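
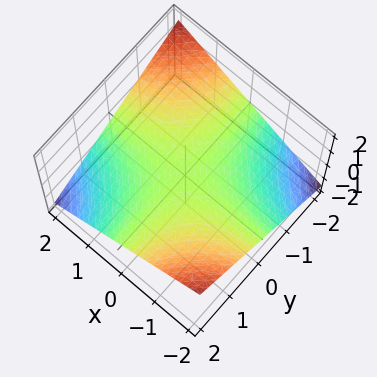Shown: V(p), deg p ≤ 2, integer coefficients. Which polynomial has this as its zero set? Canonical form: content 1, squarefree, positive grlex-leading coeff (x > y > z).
(a) The degree is 2 — a saddle surface; a quadric.
(b) Reading off the gridlines: the visible y-axis segment lies entirely on the surface; every point of the x-axis in the box is on the surface; it meets the z-axis at z = 0 (among the integer gridlines).
(c) The integer polynomial consistent with all of this is the stated p.

x*y + 3*z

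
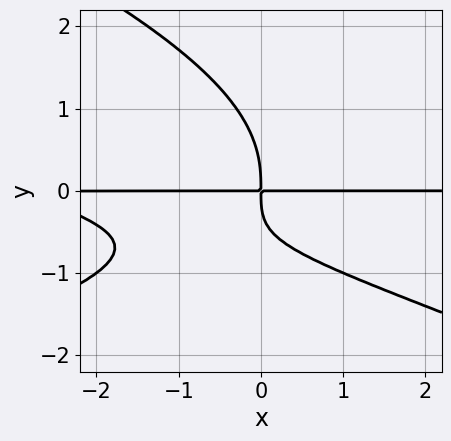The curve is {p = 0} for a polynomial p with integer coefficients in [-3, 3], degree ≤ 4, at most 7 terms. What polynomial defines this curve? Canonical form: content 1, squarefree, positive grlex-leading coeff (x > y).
x*y^3 + 2*y^4 + x^2*y + 3*x*y^2 + 3*x*y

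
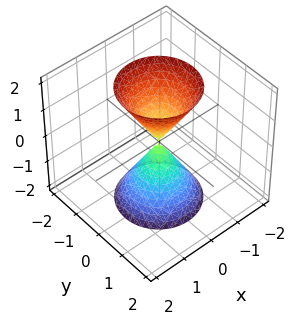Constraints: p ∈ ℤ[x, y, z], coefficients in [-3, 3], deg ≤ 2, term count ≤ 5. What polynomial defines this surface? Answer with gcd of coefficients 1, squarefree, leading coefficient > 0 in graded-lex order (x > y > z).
1. There are 2 components. Treating them together as one polynomial.
2. The degree is 2 — a double cone through the origin; a quadric.
3. Symmetries: rotational symmetry about the z-axis ⇒ p depends on x, y only through x² + y²; it's symmetric under z → −z, forcing even powers of z.
4. Checking where it meets the axes: it crosses the y-axis at the gridline y = 0; a circular section at z = -2 has radius between 1 and 2; one z-axis crossing is at z = 0.
5. These observations pin down the coefficients.

3*x^2 + 3*y^2 - z^2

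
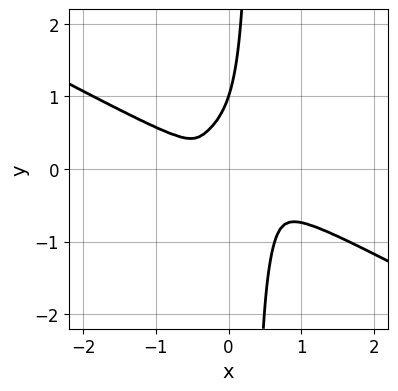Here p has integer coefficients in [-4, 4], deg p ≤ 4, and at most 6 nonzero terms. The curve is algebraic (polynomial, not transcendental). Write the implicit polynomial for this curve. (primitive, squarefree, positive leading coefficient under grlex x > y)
x^4 + x^3*y + 3*x*y^3 - y^3 + y^2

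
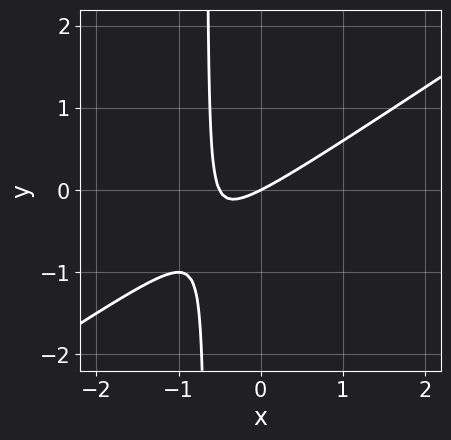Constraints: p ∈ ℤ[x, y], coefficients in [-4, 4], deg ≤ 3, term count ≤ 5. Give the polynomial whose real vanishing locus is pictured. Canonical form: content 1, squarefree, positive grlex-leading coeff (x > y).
2*x^2 - 3*x*y + x - 2*y

First, degree: the shape is more complex than any degree-1 curve, so deg p = 2.
Next, from the axis intercepts and sections: it meets the y-axis at y = 0 (among the integer gridlines); it meets the x-axis at x = 0 (among the integer gridlines).
Finally, assembling these constraints gives the stated polynomial.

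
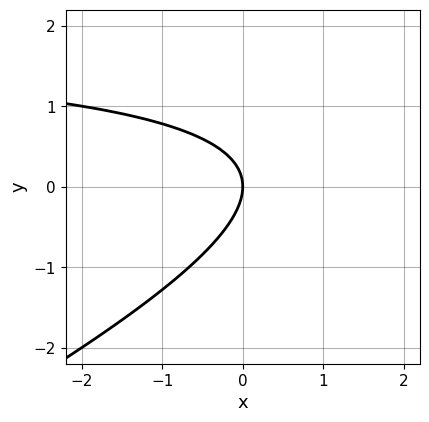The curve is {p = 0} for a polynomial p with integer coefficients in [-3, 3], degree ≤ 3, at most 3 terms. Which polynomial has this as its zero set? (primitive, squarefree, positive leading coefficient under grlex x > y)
x*y - 2*y^2 - 2*x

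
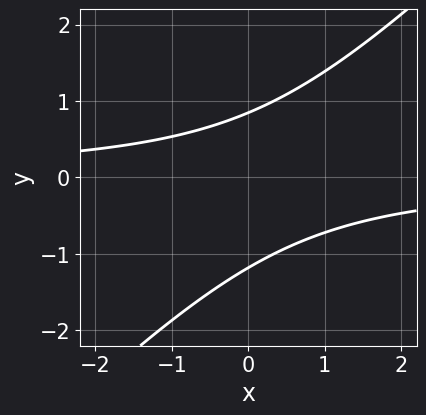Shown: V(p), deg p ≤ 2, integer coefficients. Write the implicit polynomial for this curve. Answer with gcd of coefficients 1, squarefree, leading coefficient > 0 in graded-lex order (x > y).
3*x*y - 3*y^2 - y + 3

1. The degree is 2 — a generic line meets the curve in up to 2 points.
2. Checking where it meets the axes: the curve avoids every integer x-axis point in the box.
3. The integer polynomial consistent with all of this is the stated p.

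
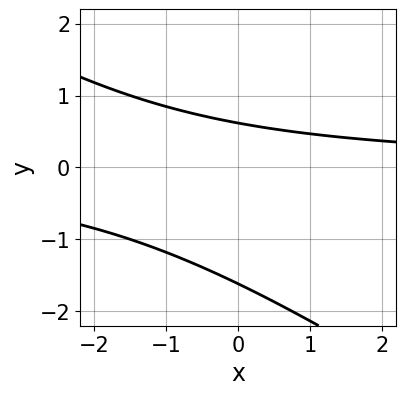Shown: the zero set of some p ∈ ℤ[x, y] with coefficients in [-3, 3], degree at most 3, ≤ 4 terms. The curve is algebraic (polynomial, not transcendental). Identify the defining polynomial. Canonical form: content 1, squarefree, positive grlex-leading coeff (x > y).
First, degree: a generic line meets the curve in up to 2 points, so deg p = 2.
Next, against the integer gridlines: no x-intercept at any integer in the box.
Finally, matching integer coefficients to the picture gives p.

2*x*y + 3*y^2 + 3*y - 3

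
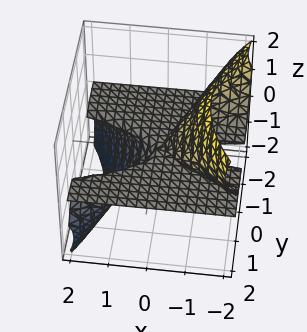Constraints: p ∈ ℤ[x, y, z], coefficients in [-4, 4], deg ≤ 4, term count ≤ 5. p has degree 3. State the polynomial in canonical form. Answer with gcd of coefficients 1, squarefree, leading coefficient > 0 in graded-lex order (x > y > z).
(a) Degree: a generic line meets the surface in up to 3 points, so deg p = 3.
(b) From the axis intercepts and sections: one z-axis crossing is at z = 0; every point of the y-axis in the box is on the surface; the visible x-axis segment lies entirely on the surface.
(c) Assembling these constraints gives the stated polynomial.

3*x*z^2 + y^2*z + 2*z^3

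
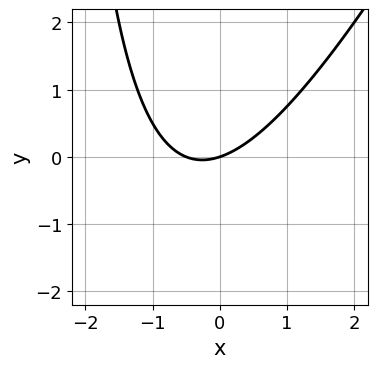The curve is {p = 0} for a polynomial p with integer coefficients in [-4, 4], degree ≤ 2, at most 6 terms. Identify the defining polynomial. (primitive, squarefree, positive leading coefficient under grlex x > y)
2*x^2 - x*y + x - 3*y

1. Degree: no degree-1 curve has this shape, so deg p = 2.
2. Reading off the gridlines: it crosses the y-axis at the gridline y = 0; one x-axis crossing is at x = 0.
3. Assembling these constraints gives the stated polynomial.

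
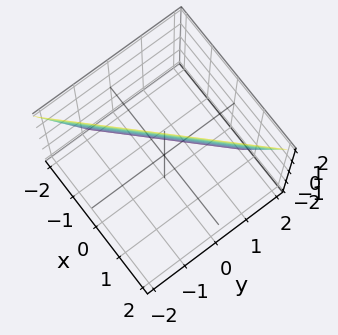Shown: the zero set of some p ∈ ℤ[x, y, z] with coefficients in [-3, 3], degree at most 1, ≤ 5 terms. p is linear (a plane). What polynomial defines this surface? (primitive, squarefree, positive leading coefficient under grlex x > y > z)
3*x - 3*y - z + 2

First, degree: the surface is flat (a plane), so deg p = 1.
Next, observable constraints: it crosses the z-axis at the gridline z = 2.
Finally, together with the visible shape, these determine p as stated.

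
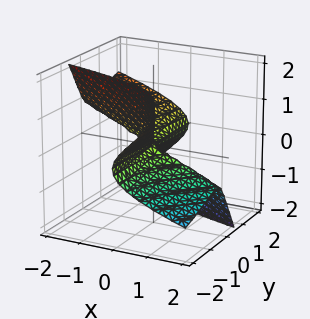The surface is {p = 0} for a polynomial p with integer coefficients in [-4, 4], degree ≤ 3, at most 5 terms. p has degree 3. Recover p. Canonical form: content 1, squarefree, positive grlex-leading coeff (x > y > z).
First, deg p = 3. A generic line meets the surface in up to 3 points.
Then, from the axis intercepts and sections: the visible x-axis segment lies entirely on the surface; one z-axis crossing is at z = 0.
Finally, fitting integer coefficients to these (and the overall shape) gives p. Check: (0, 1, 0) on the y-axis lies on the surface, and p(0, 1, 0) = 0. ✓

x*y^2 + x*z^2 + 3*y*z^2 + 2*z^3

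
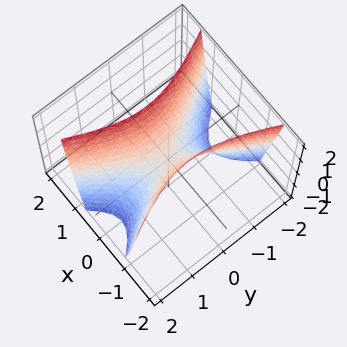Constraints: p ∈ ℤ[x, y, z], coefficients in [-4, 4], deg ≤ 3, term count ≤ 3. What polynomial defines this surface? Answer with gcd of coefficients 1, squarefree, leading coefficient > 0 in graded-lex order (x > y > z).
First, the degree is 2 — a hyperbolic paraboloid; a quadric.
Next, symmetries: it's symmetric under x → −x, forcing even powers of x; mirror symmetry y ↦ −y ⇒ only even powers of y.
Then, reading off the gridlines: it meets the y-axis at y = 0 (among the integer gridlines); it meets the z-axis at z = 0 (among the integer gridlines).
Finally, matching integer coefficients to the picture gives p.

3*x^2 - y^2 - z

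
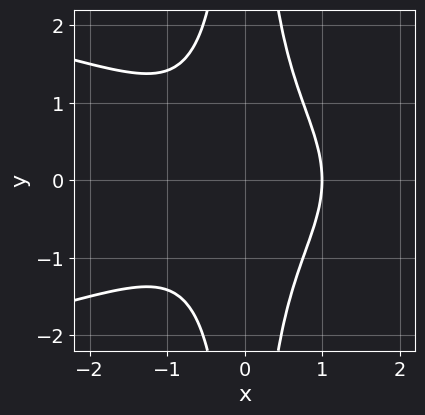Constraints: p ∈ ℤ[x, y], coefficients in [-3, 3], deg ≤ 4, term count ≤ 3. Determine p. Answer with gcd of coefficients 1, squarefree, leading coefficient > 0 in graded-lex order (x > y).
x^2*y^2 + x^3 - 1

(a) deg p = 4. The shape is more complex than any degree-3 curve.
(b) Symmetries: it's symmetric under y → −y, forcing even powers of y.
(c) Against the integer gridlines: no y-intercept at any integer in the box; one x-axis crossing is at x = 1.
(d) Matching integer coefficients to the picture gives p.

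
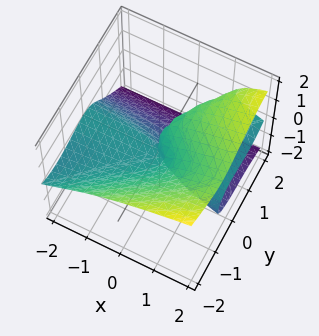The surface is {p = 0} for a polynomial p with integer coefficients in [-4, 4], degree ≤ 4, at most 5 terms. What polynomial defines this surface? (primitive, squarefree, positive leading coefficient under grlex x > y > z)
x*y^2 - y^3 - 3*z^3 + 2*x*z + 2*y*z

(a) Degree: the shape is more complex than any degree-2 surface, so deg p = 3.
(b) Checking where it meets the axes: it meets the z-axis at z = 0 (among the integer gridlines); every point of the x-axis in the box is on the surface.
(c) The integer polynomial consistent with all of this is the stated p.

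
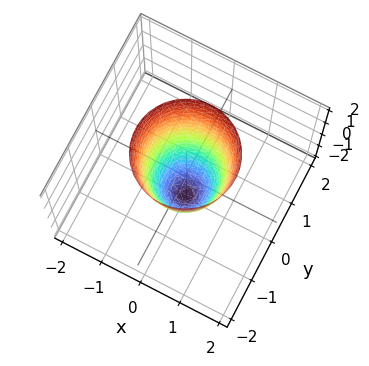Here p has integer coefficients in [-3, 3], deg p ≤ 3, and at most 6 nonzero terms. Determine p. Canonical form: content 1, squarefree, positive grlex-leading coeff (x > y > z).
1. The degree is 2 — a generic line meets the surface in up to 2 points.
2. Symmetry: every cross-section ⟂ z is a circle, so x, y appear only via x² + y².
3. Checking where it meets the axes: a circular section at z = 0 has radius between 0 and 1; one z-axis crossing is at z = -2.
4. The integer polynomial consistent with all of this is the stated p.

3*x^2 + 3*y^2 - z - 2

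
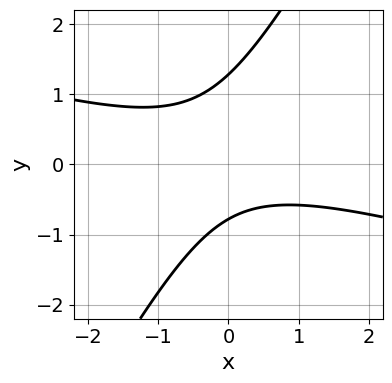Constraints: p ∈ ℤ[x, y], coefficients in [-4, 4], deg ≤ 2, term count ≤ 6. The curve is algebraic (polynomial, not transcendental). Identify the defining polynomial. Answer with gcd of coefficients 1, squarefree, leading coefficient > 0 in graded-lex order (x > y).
x^2 + 3*x*y - 2*y^2 + y + 2

(a) Degree: no degree-1 curve has this shape, so deg p = 2.
(b) Reading off the gridlines: no x-intercept at any integer in the box.
(c) The integer polynomial consistent with all of this is the stated p.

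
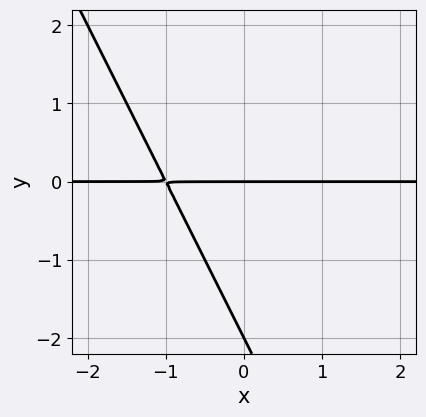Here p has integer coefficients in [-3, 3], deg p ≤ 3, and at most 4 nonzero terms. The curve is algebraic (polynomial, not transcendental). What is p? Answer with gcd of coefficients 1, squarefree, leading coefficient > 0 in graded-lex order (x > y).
1. Degree: no degree-1 curve has this shape, so deg p = 2.
2. From the axis intercepts and sections: among the integer gridlines, it crosses the y-axis at y ∈ {-2, 0}; every point of the x-axis in the box is on the curve.
3. Solving for integer coefficients yields p as stated.

2*x*y + y^2 + 2*y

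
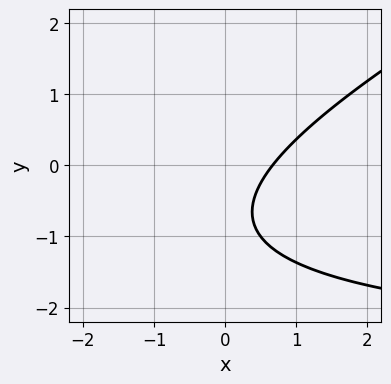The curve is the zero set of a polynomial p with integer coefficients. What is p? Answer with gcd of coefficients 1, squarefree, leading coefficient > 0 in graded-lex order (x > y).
1. Degree: no degree-1 curve has this shape, so deg p = 2.
2. Observable constraints: it misses every integer gridline on the y-axis.
3. Fitting integer coefficients to these (and the overall shape) gives p.

x*y - 2*y^2 + 3*x - 3*y - 2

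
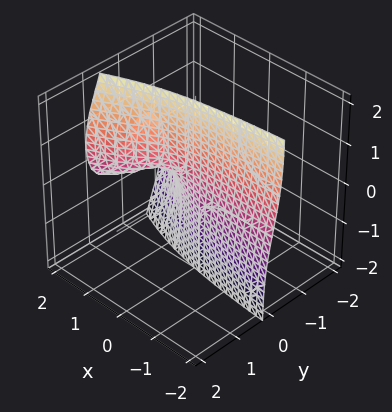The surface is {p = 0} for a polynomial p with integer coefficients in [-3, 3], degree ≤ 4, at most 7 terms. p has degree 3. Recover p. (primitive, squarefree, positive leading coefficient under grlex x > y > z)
(a) The degree is 3 — no degree-2 surface has this shape.
(b) From the axis intercepts and sections: it crosses the y-axis at the gridline y = 0; the visible z-axis segment lies entirely on the surface; every point of the x-axis in the box is on the surface.
(c) Assembling these constraints gives the stated polynomial.

3*y^3 + 2*y*z^2 - 3*x*y - x*z + 3*y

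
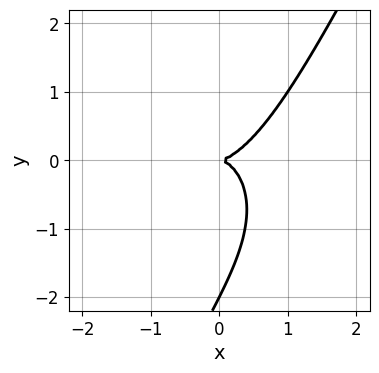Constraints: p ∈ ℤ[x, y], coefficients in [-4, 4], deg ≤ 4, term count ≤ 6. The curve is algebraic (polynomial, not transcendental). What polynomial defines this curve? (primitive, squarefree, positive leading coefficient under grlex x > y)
1. Degree: a generic line meets the curve in up to 3 points, so deg p = 3.
2. From the visible intercepts: among the integer gridlines, it crosses the y-axis at y ∈ {-2, 0}; one x-axis crossing is at x = 0.
3. The integer polynomial consistent with all of this is the stated p.

2*x^3 - x^2*y + 2*x*y^2 - y^3 - 2*y^2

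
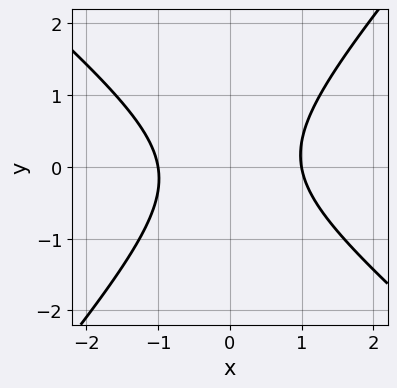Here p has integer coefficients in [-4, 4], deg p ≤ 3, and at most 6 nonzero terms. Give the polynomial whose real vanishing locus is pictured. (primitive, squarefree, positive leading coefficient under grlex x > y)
First, degree: no degree-1 curve has this shape, so deg p = 2.
Then, observable constraints: among the integer gridlines, it crosses the x-axis at x ∈ {-1, 1}; the curve avoids every integer y-axis point in the box.
Finally, the integer polynomial consistent with all of this is the stated p.

3*x^2 + x*y - 3*y^2 - 3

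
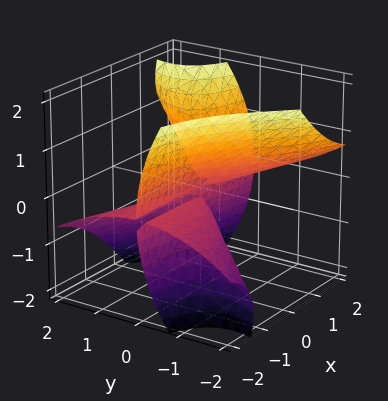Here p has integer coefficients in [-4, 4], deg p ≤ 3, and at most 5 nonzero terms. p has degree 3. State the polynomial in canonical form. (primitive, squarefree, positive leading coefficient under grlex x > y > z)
1. There are 2 components. Treating them together as one polynomial.
2. The degree is 3 — the shape is more complex than any degree-2 surface.
3. Reading off the gridlines: one y-axis crossing is at y = 0; the visible x-axis segment lies entirely on the surface.
4. The integer polynomial consistent with all of this is the stated p.

3*x*y*z - y^3 - z^3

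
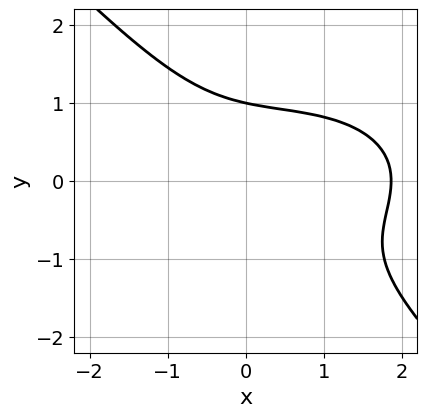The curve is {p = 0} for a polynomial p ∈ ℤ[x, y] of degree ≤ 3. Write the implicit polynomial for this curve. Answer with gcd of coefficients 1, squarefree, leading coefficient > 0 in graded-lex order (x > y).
(a) The degree is 3 — no degree-2 curve has this shape.
(b) From the axis intercepts and sections: one y-axis crossing is at y = 1.
(c) Matching integer coefficients to the picture gives p.

x^3 + 2*x*y^2 + 3*y^3 - x^2 - 3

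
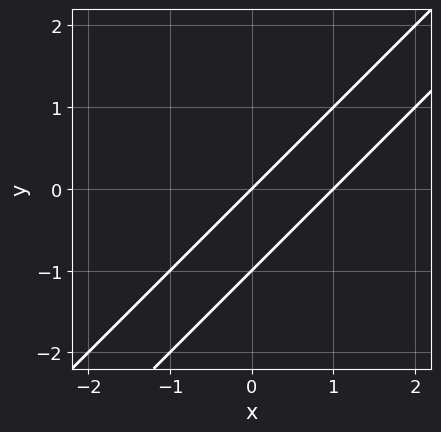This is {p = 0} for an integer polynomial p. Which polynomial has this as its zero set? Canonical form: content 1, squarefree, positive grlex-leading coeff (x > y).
First, the degree is 2 — no degree-1 curve has this shape.
Then, against the integer gridlines: among the integer gridlines, it crosses the y-axis at y ∈ {-1, 0}; the x-axis gridline crossings are at x ∈ {0, 1}.
Finally, these observations pin down the coefficients.

x^2 - 2*x*y + y^2 - x + y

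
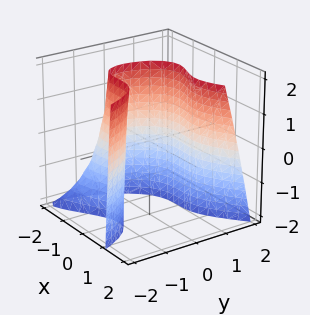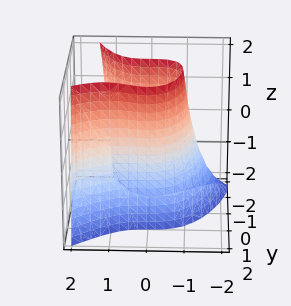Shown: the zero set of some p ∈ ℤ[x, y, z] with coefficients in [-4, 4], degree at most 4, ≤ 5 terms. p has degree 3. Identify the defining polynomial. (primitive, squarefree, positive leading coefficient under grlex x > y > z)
2*x^3 - 2*x^2*y - x^2*z - 3*y^2 + 3

1. deg p = 3.
2. Reading off the gridlines: among the integer gridlines, it crosses the y-axis at y ∈ {-1, 1}; it misses every integer gridline on the z-axis.
3. These observations pin down the coefficients.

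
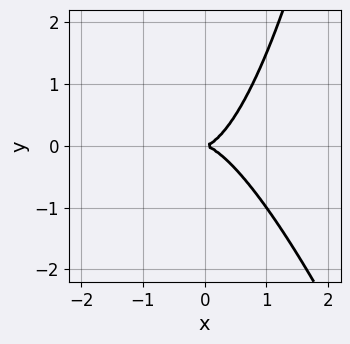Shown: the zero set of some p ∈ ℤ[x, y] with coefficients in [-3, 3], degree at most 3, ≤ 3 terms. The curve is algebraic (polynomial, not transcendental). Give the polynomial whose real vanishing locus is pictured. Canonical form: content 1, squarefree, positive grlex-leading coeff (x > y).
3*x^3 + x^2*y - 2*y^2

(a) The degree is 3 — no degree-2 curve has this shape.
(b) Observable constraints: one y-axis crossing is at y = 0; it crosses the x-axis at the gridline x = 0.
(c) Solving for integer coefficients yields p as stated.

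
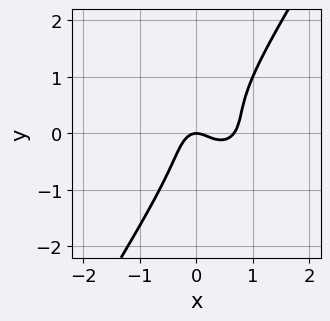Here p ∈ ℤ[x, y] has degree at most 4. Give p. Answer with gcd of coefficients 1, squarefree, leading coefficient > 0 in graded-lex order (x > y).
3*x^3 + 2*x*y^2 - 2*y^3 - 2*x^2 - y

(a) deg p = 3. A generic line meets the curve in up to 3 points.
(b) From the visible intercepts: it meets the x-axis at x = 0 (among the integer gridlines); it meets the y-axis at y = 0 (among the integer gridlines).
(c) Matching integer coefficients to the picture gives p.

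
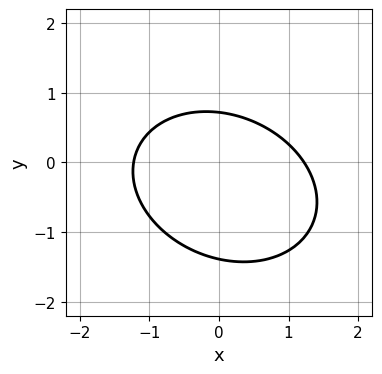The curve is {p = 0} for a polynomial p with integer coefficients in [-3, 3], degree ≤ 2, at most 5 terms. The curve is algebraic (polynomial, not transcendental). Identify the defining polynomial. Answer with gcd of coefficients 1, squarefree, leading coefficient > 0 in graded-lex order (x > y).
2*x^2 + x*y + 3*y^2 + 2*y - 3

deg p = 2.
The integer polynomial consistent with all of this is the stated p.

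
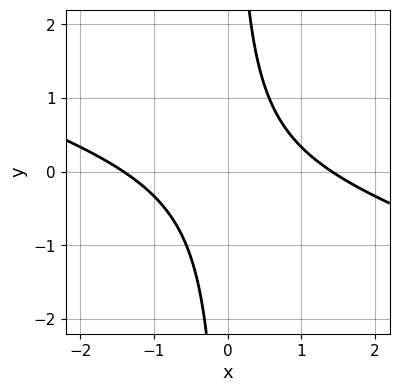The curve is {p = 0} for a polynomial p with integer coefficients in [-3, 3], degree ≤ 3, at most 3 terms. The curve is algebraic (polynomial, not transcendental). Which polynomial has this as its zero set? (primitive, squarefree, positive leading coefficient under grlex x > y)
x^2 + 3*x*y - 2

1. Degree: no degree-1 curve has this shape, so deg p = 2.
2. Observable constraints: no y-intercept at any integer in the box.
3. Matching integer coefficients to the picture gives p.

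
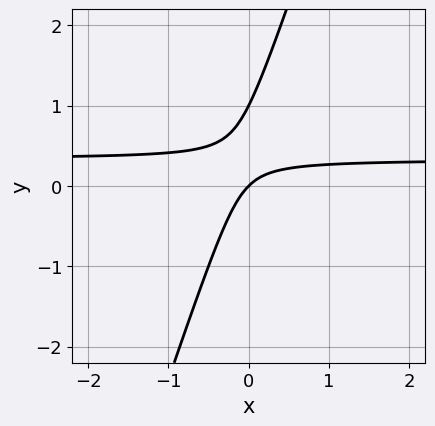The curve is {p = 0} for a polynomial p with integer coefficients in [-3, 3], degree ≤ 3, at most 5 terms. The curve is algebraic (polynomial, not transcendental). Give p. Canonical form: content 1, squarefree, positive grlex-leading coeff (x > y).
1. deg p = 2. The shape is more complex than any degree-1 curve.
2. From the axis intercepts and sections: it meets the x-axis at x = 0 (among the integer gridlines); among the integer gridlines, it crosses the y-axis at y ∈ {0, 1}.
3. Assembling these constraints gives the stated polynomial.

3*x*y - y^2 - x + y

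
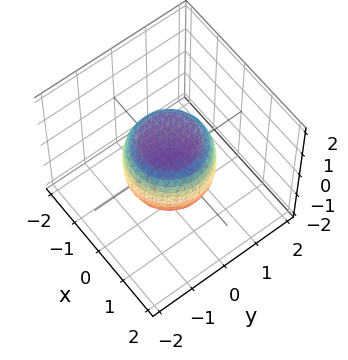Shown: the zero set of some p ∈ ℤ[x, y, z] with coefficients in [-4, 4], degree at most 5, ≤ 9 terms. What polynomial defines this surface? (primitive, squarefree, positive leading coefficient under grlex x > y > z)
2*x^4 + 4*x^2*y^2 + 2*y^4 - x^2 - y^2 + 2*z^2 - 2

(a) Degree: no degree-3 surface has this shape, so deg p = 4.
(b) Symmetry: the surface is invariant under rotation about z: p = q(x² + y², z).
(c) Reading off the gridlines: among the integer gridlines, it crosses the z-axis at z ∈ {-1, 1}; a circular section at z = 1 has radius between 0 and 1.
(d) Fitting integer coefficients to these (and the overall shape) gives p.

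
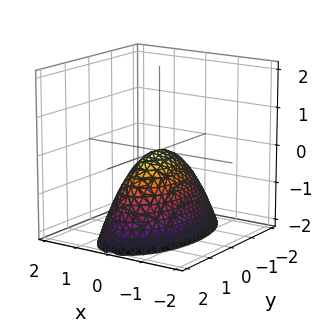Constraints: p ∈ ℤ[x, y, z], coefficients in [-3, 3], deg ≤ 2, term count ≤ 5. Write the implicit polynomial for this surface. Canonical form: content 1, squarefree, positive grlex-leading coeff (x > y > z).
deg p = 2. A paraboloid; a quadric.
Symmetries: mirror symmetry y ↦ −y ⇒ only even powers of y; it's symmetric under x → −x, forcing even powers of x.
Checking where it meets the axes: it crosses the z-axis at the gridline z = 0; one y-axis crossing is at y = 0; it meets the x-axis at x = 0 (among the integer gridlines).
These observations pin down the coefficients.

3*x^2 + y^2 + 2*z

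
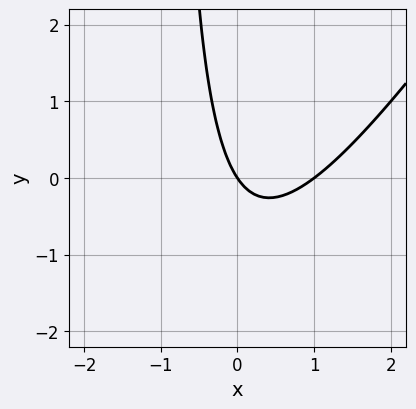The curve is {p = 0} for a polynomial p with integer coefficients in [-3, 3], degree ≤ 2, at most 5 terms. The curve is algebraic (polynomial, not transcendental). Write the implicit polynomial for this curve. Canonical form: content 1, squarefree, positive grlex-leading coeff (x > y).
(a) deg p = 2. No degree-1 curve has this shape.
(b) Against the integer gridlines: it meets the y-axis at y = 0 (among the integer gridlines); among the integer gridlines, it crosses the x-axis at x ∈ {0, 1}.
(c) Together with the visible shape, these determine p as stated.

3*x^2 - 2*x*y - 3*x - 2*y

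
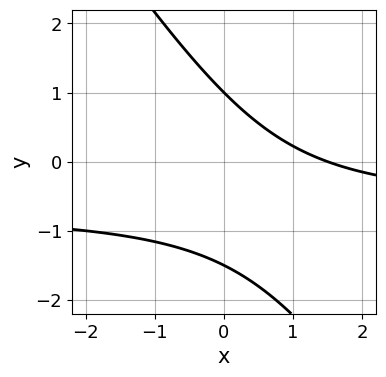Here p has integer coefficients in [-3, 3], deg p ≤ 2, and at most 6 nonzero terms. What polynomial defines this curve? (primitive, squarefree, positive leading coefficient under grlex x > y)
3*x*y + 2*y^2 + 2*x + y - 3

(a) The degree is 2 — the shape is more complex than any degree-1 curve.
(b) Observable constraints: one y-axis crossing is at y = 1.
(c) Matching integer coefficients to the picture gives p.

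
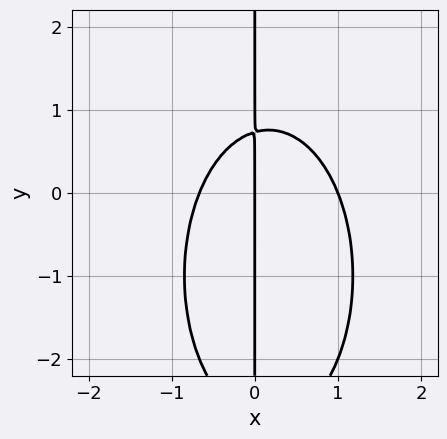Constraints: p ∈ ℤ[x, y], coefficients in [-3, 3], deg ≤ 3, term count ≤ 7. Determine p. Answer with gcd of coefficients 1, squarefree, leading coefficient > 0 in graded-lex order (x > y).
The degree is 3 — no degree-2 curve has this shape.
Checking where it meets the axes: among the integer gridlines, it crosses the x-axis at x ∈ {0, 1}; the visible y-axis segment lies entirely on the curve.
These observations pin down the coefficients.

3*x^3 + x*y^2 - x^2 + 2*x*y - 2*x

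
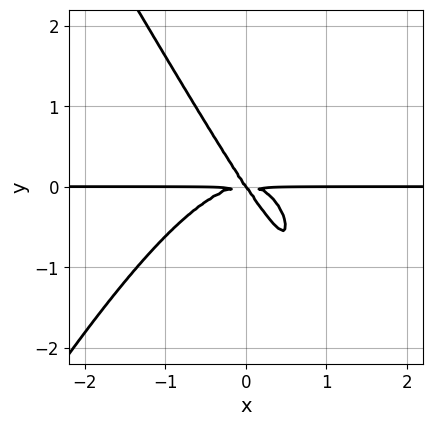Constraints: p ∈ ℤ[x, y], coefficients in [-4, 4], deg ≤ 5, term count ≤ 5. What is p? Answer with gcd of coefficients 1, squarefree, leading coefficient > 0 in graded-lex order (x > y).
(a) Degree: the shape is more complex than any degree-3 curve, so deg p = 4.
(b) Checking where it meets the axes: the visible x-axis segment lies entirely on the curve; it meets the y-axis at y = 0 (among the integer gridlines).
(c) The integer polynomial consistent with all of this is the stated p.

3*x^3*y - x*y^3 + 3*x*y^2 + 2*y^3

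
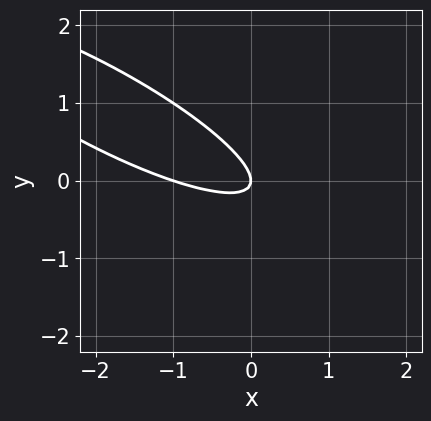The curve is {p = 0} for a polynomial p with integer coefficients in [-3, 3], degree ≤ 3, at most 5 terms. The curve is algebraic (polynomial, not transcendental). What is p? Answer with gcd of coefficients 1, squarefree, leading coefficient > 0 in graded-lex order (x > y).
x^2 + 3*x*y + 3*y^2 + x

deg p = 2.
Checking where it meets the axes: it crosses the y-axis at the gridline y = 0; among the integer gridlines, it crosses the x-axis at x ∈ {-1, 0}.
Assembling these constraints gives the stated polynomial.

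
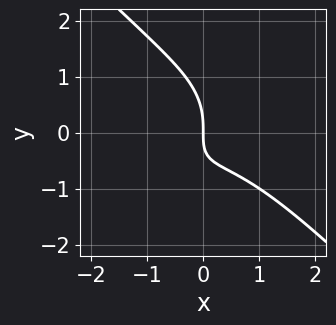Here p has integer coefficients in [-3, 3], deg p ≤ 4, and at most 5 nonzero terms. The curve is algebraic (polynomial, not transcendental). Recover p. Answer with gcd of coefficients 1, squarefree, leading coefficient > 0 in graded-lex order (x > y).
First, the degree is 3 — the shape is more complex than any degree-2 curve.
Next, checking where it meets the axes: one x-axis crossing is at x = 0; it meets the y-axis at y = 0 (among the integer gridlines).
Finally, matching integer coefficients to the picture gives p.

2*x^3 + 2*y^3 + 3*x*y + 3*x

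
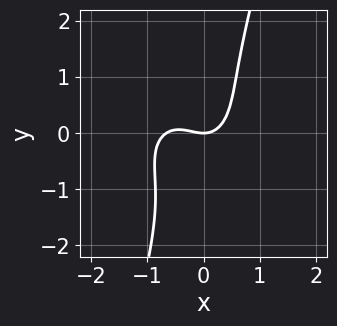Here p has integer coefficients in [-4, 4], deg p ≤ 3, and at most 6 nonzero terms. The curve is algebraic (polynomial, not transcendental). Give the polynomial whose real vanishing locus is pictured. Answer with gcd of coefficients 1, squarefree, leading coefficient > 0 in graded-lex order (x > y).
(a) Degree: no degree-2 curve has this shape, so deg p = 3.
(b) Observable constraints: it crosses the y-axis at the gridline y = 0; one x-axis crossing is at x = 0.
(c) The integer polynomial consistent with all of this is the stated p.

3*x^3 + 3*x*y^2 - y^3 + 2*x^2 - 2*y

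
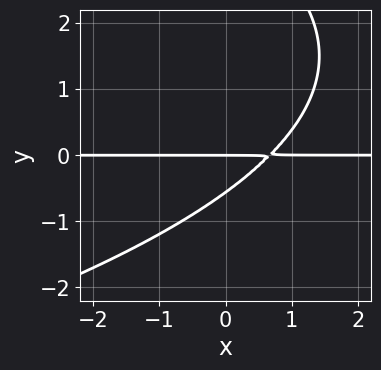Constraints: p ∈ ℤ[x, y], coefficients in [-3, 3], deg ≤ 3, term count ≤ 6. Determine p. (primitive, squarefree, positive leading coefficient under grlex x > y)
y^3 + 3*x*y - 3*y^2 - 2*y

1. Degree: a generic line meets the curve in up to 3 points, so deg p = 3.
2. From the visible intercepts: one y-axis crossing is at y = 0; the visible x-axis segment lies entirely on the curve.
3. The integer polynomial consistent with all of this is the stated p.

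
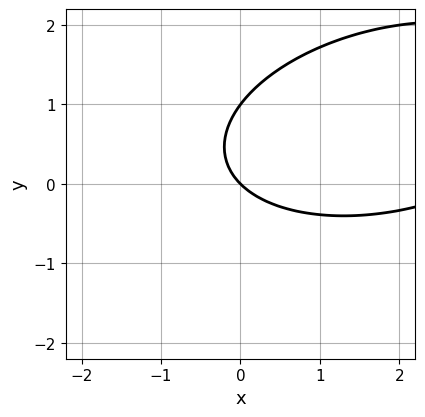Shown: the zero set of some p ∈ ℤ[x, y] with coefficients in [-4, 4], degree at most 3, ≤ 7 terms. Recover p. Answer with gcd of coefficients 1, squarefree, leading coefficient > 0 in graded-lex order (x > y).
(a) The degree is 2 — no degree-1 curve has this shape.
(b) Observable constraints: the y-axis gridline crossings are at y ∈ {0, 1}; it crosses the x-axis at the gridline x = 0.
(c) Putting this together gives p.

x^2 - x*y + 3*y^2 - 3*x - 3*y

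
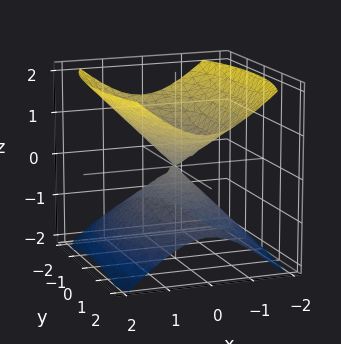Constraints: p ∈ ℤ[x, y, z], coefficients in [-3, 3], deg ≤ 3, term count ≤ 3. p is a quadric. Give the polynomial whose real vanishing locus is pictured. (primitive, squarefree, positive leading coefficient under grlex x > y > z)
3*x^2 + y^2 - 3*z^2

1. I count 2 distinct pieces.
2. deg p = 2.
3. Symmetries: the x ↦ −x reflection is a symmetry, so x appears only in even powers; the y ↦ −y reflection is a symmetry, so y appears only in even powers; the z ↦ −z reflection is a symmetry, so z appears only in even powers.
4. From the axis intercepts and sections: it crosses the z-axis at the gridline z = 0; it meets the x-axis at x = 0 (among the integer gridlines).
5. Matching integer coefficients to the picture gives p.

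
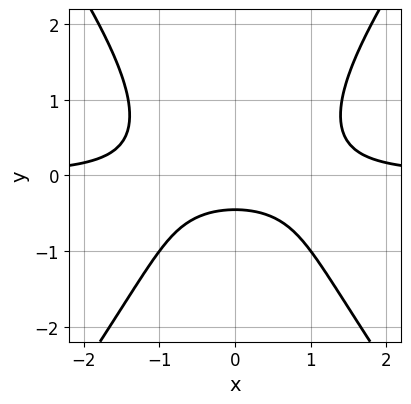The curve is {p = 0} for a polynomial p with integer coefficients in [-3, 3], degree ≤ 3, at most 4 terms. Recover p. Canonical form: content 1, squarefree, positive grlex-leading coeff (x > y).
2*x^2*y - y^3 - 2*y - 1

First, deg p = 3. The shape is more complex than any degree-2 curve.
Next, symmetries: it's symmetric under x → −x, forcing even powers of x.
Then, from the axis intercepts and sections: the curve avoids every integer x-axis point in the box.
Finally, these observations pin down the coefficients.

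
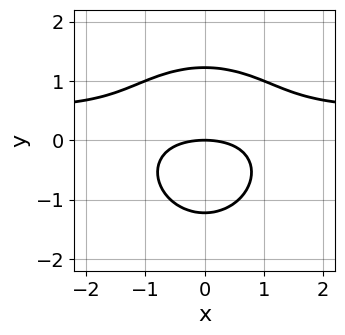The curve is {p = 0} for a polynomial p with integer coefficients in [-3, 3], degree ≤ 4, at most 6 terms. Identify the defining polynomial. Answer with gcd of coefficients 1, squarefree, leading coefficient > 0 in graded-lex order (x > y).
The degree is 3 — no degree-2 curve has this shape.
Symmetries: the x ↦ −x reflection is a symmetry, so x appears only in even powers.
Reading off the gridlines: it crosses the x-axis at the gridline x = 0; one y-axis crossing is at y = 0.
Together with the visible shape, these determine p as stated.

2*x^2*y + 2*y^3 - x^2 - 3*y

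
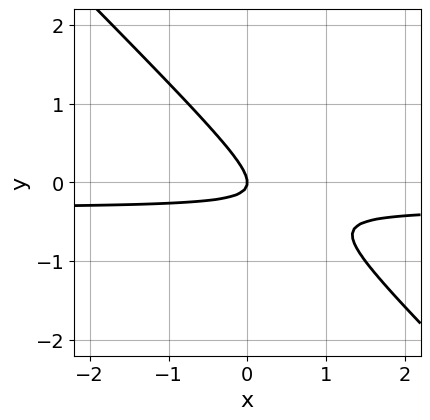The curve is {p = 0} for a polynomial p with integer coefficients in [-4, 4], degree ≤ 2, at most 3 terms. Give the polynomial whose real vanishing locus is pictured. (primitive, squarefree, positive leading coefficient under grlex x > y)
3*x*y + 3*y^2 + x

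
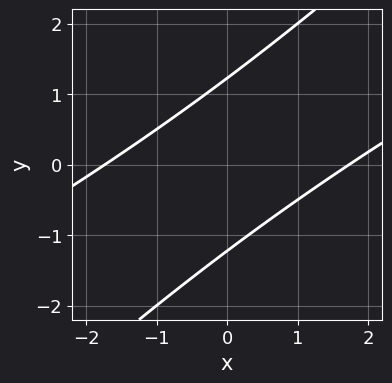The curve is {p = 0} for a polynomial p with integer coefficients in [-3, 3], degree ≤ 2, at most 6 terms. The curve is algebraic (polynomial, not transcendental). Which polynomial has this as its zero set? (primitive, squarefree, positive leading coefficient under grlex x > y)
x^2 - 3*x*y + 2*y^2 - 3

1. deg p = 2.
2. Solving for integer coefficients yields p as stated.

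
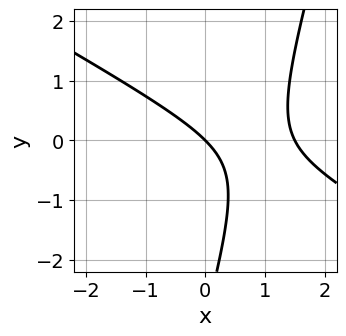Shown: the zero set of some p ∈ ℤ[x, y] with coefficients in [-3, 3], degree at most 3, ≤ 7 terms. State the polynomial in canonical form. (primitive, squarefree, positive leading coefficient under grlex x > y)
2*x^2 + 3*x*y - y^2 - 3*x - 3*y

(a) deg p = 2. The shape is more complex than any degree-1 curve.
(b) Against the integer gridlines: it crosses the x-axis at the gridline x = 0; one y-axis crossing is at y = 0.
(c) Fitting integer coefficients to these (and the overall shape) gives p.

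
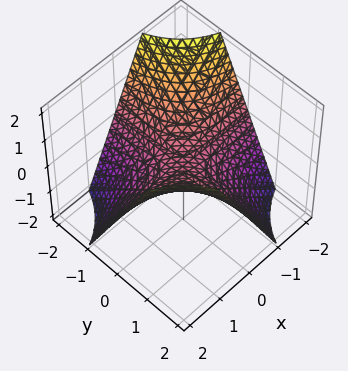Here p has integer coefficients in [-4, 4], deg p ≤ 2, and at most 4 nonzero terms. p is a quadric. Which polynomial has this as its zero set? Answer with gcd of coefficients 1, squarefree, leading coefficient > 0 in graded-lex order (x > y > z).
deg p = 2.
Checking where it meets the axes: the visible y-axis segment lies entirely on the surface; every point of the x-axis in the box is on the surface.
Fitting integer coefficients to these (and the overall shape) gives p.

x*y - z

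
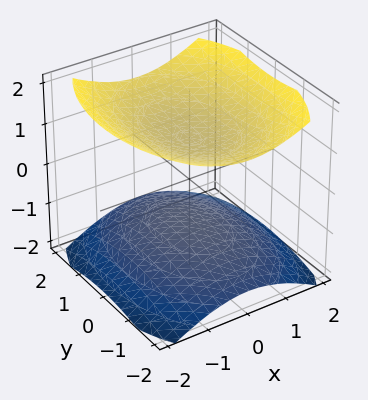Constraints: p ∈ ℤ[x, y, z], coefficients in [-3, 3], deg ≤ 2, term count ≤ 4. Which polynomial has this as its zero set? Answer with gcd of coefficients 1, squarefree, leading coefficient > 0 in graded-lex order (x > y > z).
2*x^2 + y^2 - 3*z^2 + 3

There are 2 components.
The degree is 2 — two separate bowl-shaped sheets opening away from each other; a quadric.
Symmetries: the z ↦ −z reflection is a symmetry, so z appears only in even powers; it's symmetric under y → −y, forcing even powers of y; the x ↦ −x reflection is a symmetry, so x appears only in even powers.
Reading off the gridlines: it misses every integer gridline on the y-axis; the z-axis gridline crossings are at z ∈ {-1, 1}; no x-intercept at any integer in the box.
Assembling these constraints gives the stated polynomial.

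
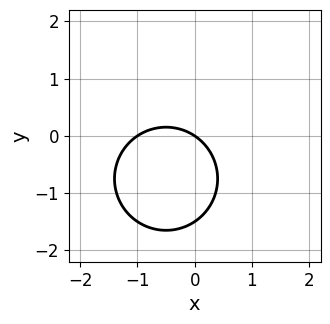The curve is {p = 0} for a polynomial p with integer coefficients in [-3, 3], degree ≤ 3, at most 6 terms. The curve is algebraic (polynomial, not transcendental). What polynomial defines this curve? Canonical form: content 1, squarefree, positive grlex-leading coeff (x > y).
First, the degree is 2 — the shape is more complex than any degree-1 curve.
Then, from the axis intercepts and sections: among the integer gridlines, it crosses the x-axis at x ∈ {-1, 0}; one y-axis crossing is at y = 0.
Finally, these observations pin down the coefficients.

2*x^2 + 2*y^2 + 2*x + 3*y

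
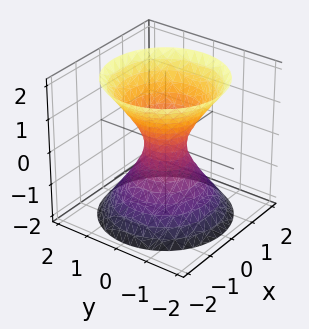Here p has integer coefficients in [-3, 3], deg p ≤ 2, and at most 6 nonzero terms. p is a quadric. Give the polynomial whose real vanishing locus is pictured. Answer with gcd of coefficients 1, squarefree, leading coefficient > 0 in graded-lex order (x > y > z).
3*x^2 + 3*y^2 - 2*z^2 - 1

1. The degree is 2 — one connected sheet with a waist; a quadric.
2. Symmetries: rotational symmetry about the z-axis ⇒ p depends on x, y only through x² + y²; it's symmetric under z → −z, forcing even powers of z.
3. Reading off the gridlines: a circular section at z = 2 has radius between 1 and 2; the surface avoids every integer z-axis point in the box.
4. Fitting integer coefficients to these (and the overall shape) gives p.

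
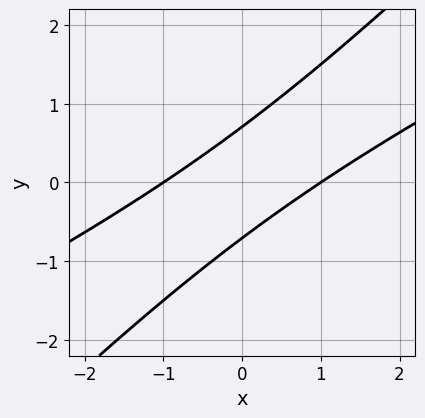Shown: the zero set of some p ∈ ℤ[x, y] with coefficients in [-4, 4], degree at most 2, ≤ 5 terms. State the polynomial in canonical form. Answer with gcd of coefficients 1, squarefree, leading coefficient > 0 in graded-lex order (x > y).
1. The degree is 2 — no degree-1 curve has this shape.
2. Checking where it meets the axes: among the integer gridlines, it crosses the x-axis at x ∈ {-1, 1}.
3. These observations pin down the coefficients.

x^2 - 3*x*y + 2*y^2 - 1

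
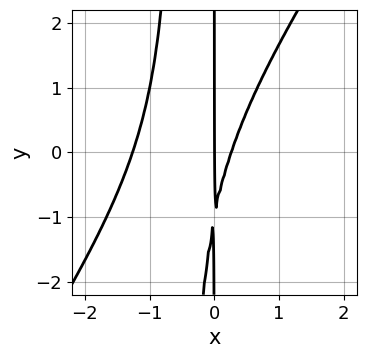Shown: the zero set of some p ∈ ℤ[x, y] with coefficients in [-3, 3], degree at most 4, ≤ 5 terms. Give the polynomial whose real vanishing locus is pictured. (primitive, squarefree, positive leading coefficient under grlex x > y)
3*x^3 - 2*x^2*y + 3*x^2 - x*y - x

(a) deg p = 3. A generic line meets the curve in up to 3 points.
(b) Reading off the gridlines: it meets the x-axis at x = 0 (among the integer gridlines); every point of the y-axis in the box is on the curve.
(c) The integer polynomial consistent with all of this is the stated p.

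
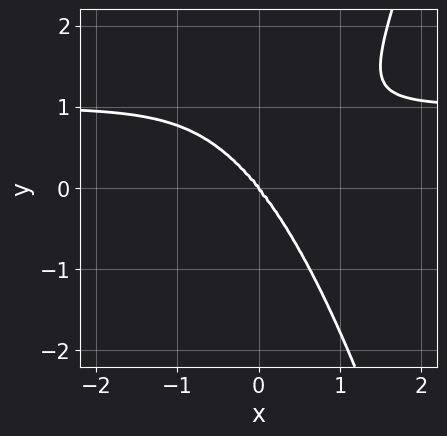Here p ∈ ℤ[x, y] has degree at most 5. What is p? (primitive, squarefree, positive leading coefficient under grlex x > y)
1. deg p = 4. A generic line meets the curve in up to 4 points.
2. From the axis intercepts and sections: it meets the y-axis at y = 0 (among the integer gridlines); it meets the x-axis at x = 0 (among the integer gridlines).
3. Together with the visible shape, these determine p as stated.

2*x^3*y - 2*x^3 - y^3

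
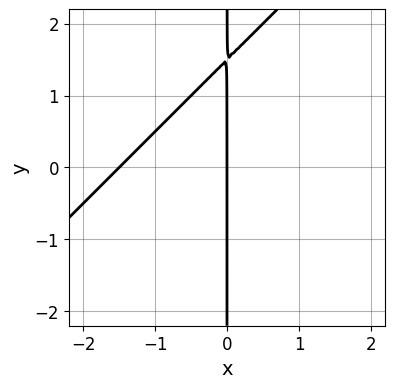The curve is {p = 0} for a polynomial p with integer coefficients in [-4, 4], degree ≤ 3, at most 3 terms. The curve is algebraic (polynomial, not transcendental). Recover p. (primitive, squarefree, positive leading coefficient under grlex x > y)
First, the degree is 2 — no degree-1 curve has this shape.
Next, observable constraints: every point of the y-axis in the box is on the curve; one x-axis crossing is at x = 0.
Finally, the integer polynomial consistent with all of this is the stated p.

2*x^2 - 2*x*y + 3*x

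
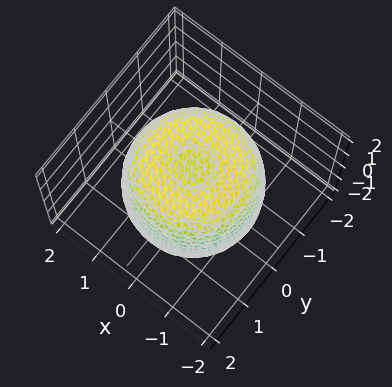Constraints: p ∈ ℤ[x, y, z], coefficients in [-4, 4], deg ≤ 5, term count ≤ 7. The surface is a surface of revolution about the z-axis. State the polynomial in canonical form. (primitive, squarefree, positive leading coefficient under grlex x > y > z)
2*x^4 + 4*x^2*y^2 + 2*y^4 - 3*x^2 - 3*y^2 + 2*z^2 - 3

Degree: the shape is more complex than any degree-3 surface, so deg p = 4.
Symmetries: the z-axis is an axis of rotation, so x and y enter only as x² + y².
From the axis intercepts and sections: a circular section at z = 0 has radius between 1 and 2.
Fitting integer coefficients to these (and the overall shape) gives p.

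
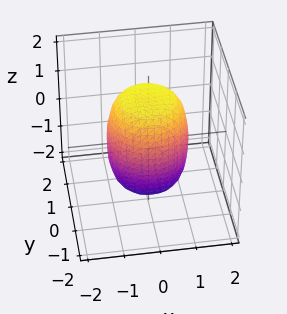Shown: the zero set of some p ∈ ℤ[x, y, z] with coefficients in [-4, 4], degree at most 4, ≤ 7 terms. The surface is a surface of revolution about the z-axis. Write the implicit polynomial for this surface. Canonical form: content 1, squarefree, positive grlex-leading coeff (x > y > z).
2*x^4 + 4*x^2*y^2 + 2*y^4 - x^2 - y^2 + z^2 - 2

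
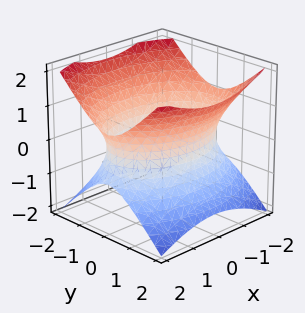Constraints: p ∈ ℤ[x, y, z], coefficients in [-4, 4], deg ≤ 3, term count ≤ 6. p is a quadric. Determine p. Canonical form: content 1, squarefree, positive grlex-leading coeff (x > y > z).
x^2 + 2*y^2 - 2*z^2 - 3

First, the degree is 2 — one connected sheet with a waist; a quadric.
Then, symmetries: mirror symmetry x ↦ −x ⇒ only even powers of x; it's symmetric under z → −z, forcing even powers of z; mirror symmetry y ↦ −y ⇒ only even powers of y.
Then, observable constraints: it misses every integer gridline on the z-axis.
Finally, together with the visible shape, these determine p as stated.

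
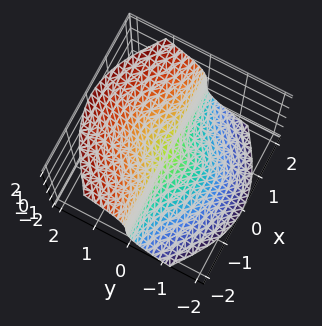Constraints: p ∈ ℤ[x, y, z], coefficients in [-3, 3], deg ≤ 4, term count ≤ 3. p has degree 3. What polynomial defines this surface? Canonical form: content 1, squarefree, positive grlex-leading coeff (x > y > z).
3*x^2*y + 2*y^3 - 2*z^3

1. The degree is 3 — the shape is more complex than any degree-2 surface.
2. From the axis intercepts and sections: the visible x-axis segment lies entirely on the surface; it crosses the y-axis at the gridline y = 0; it crosses the z-axis at the gridline z = 0.
3. Together with the visible shape, these determine p as stated.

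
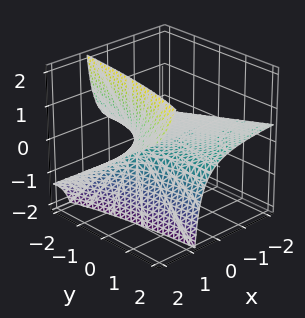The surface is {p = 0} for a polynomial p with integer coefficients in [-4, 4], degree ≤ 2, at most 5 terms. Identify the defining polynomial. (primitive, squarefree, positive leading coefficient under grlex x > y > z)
(a) deg p = 2. A generic line meets the surface in up to 2 points.
(b) From the visible intercepts: every point of the y-axis in the box is on the surface; one z-axis crossing is at z = 0; the visible x-axis segment lies entirely on the surface.
(c) Fitting integer coefficients to these (and the overall shape) gives p.

x*y - 3*x*z + 3*z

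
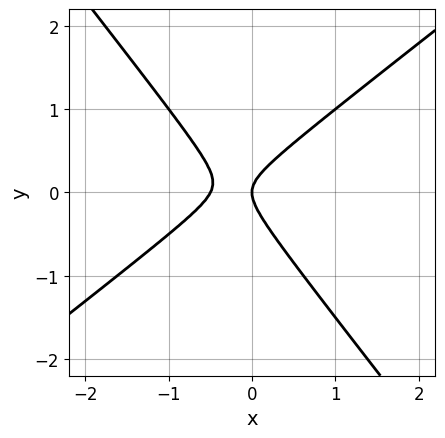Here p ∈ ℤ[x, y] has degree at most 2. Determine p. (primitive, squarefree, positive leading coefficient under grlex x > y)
2*x^2 - x*y - 2*y^2 + x

First, the degree is 2 — the shape is more complex than any degree-1 curve.
Next, checking where it meets the axes: one y-axis crossing is at y = 0; it meets the x-axis at x = 0 (among the integer gridlines).
Finally, assembling these constraints gives the stated polynomial.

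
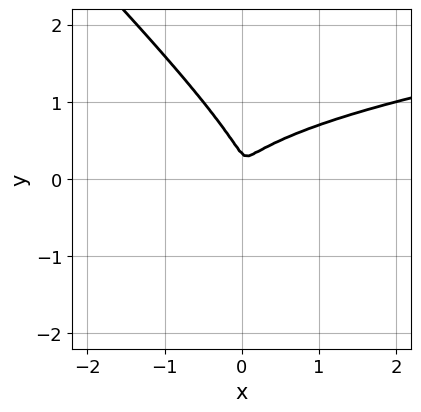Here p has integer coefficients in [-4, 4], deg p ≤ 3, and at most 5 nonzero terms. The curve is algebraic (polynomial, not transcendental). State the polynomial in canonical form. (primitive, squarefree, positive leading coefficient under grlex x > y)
3*x*y^2 + 3*y^3 - 2*x^2 - y^2

deg p = 3.
Solving for integer coefficients yields p as stated.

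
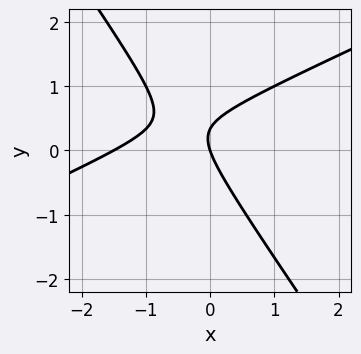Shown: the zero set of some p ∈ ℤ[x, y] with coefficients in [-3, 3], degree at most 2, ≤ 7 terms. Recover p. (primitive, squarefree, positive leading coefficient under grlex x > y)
Degree: no degree-1 curve has this shape, so deg p = 2.
Against the integer gridlines: it crosses the y-axis at the gridline y = 0; it crosses the x-axis at the gridline x = 0.
Together with the visible shape, these determine p as stated.

2*x^2 - 3*x*y - 3*y^2 + 3*x + y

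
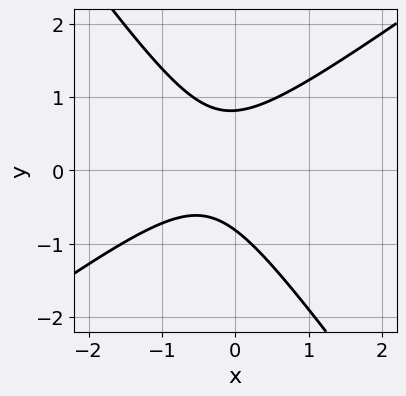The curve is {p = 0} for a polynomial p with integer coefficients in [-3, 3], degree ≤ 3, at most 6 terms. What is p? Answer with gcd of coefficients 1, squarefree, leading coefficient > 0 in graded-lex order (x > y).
First, degree: a generic line meets the curve in up to 2 points, so deg p = 2.
Next, checking where it meets the axes: the curve avoids every integer x-axis point in the box.
Finally, assembling these constraints gives the stated polynomial.

3*x^2 - 2*x*y - 3*y^2 + 2*x + 2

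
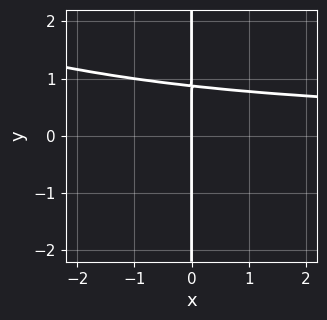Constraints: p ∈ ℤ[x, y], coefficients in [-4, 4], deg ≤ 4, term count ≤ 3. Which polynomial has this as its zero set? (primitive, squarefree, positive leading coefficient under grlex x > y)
x^2*y^2 + 3*x*y^3 - 2*x

1. The degree is 4 — a generic line meets the curve in up to 4 points.
2. Checking where it meets the axes: every point of the y-axis in the box is on the curve; it meets the x-axis at x = 0 (among the integer gridlines).
3. Solving for integer coefficients yields p as stated.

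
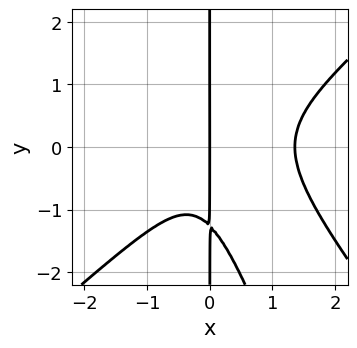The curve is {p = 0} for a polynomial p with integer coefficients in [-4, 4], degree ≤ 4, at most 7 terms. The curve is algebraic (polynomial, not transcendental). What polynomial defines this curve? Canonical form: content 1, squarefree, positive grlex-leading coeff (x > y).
Degree: a generic line meets the curve in up to 4 points, so deg p = 4.
Observable constraints: every point of the y-axis in the box is on the curve; one x-axis crossing is at x = 0.
These observations pin down the coefficients.

3*x^4 - 3*x^2*y^2 - x*y^3 - 3*x^3 - 2*x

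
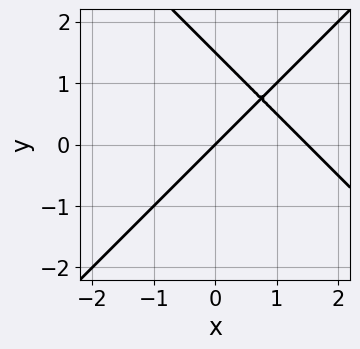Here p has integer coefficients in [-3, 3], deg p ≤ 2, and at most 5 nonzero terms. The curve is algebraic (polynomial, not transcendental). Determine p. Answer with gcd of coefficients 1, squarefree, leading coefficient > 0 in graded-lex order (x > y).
1. The degree is 2 — no degree-1 curve has this shape.
2. From the visible intercepts: one y-axis crossing is at y = 0; it meets the x-axis at x = 0 (among the integer gridlines).
3. The integer polynomial consistent with all of this is the stated p.

2*x^2 - 2*y^2 - 3*x + 3*y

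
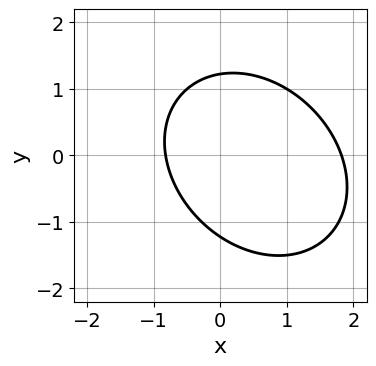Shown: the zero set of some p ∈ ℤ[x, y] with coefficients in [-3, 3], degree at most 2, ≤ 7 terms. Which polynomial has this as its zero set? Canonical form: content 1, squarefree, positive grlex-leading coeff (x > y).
2*x^2 + x*y + 2*y^2 - 2*x - 3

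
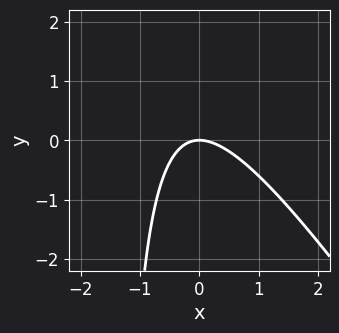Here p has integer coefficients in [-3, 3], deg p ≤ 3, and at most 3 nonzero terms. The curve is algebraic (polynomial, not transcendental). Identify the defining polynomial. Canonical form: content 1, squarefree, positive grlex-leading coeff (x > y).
3*x^2 + 2*x*y + 3*y

The degree is 2 — a generic line meets the curve in up to 2 points.
Against the integer gridlines: it crosses the y-axis at the gridline y = 0; it meets the x-axis at x = 0 (among the integer gridlines).
Putting this together gives p.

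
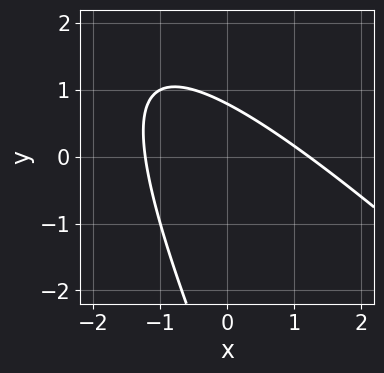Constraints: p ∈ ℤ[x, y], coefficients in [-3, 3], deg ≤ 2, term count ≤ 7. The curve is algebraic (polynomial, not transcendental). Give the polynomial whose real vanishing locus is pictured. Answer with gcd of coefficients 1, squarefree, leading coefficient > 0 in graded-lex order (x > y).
2*x^2 + 3*x*y + y^2 + 3*y - 3

deg p = 2.
Putting this together gives p.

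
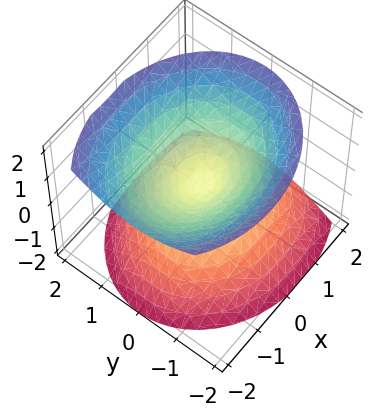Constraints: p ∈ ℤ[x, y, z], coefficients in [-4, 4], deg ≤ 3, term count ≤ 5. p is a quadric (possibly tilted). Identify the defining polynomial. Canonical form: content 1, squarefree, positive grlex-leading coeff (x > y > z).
(a) There are 2 components. Treating them together as one polynomial.
(b) Degree: the shape is more complex than any degree-1 surface, so deg p = 2.
(c) Observable constraints: one x-axis crossing is at x = 0; it meets the z-axis at z = 0 (among the integer gridlines); one y-axis crossing is at y = 0.
(d) Solving for integer coefficients yields p as stated.

2*x^2 + x*z + 3*y^2 - 3*z^2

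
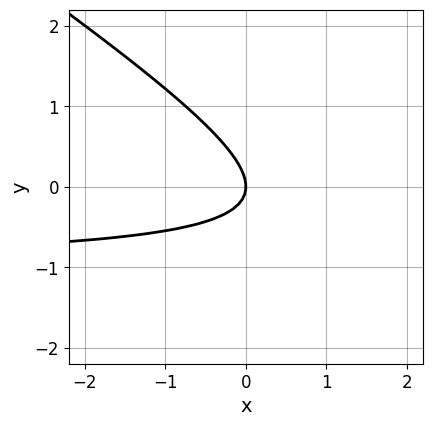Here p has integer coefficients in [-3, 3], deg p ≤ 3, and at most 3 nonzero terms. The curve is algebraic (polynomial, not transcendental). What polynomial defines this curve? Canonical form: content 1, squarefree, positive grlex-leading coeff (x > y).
2*x*y + 3*y^2 + 2*x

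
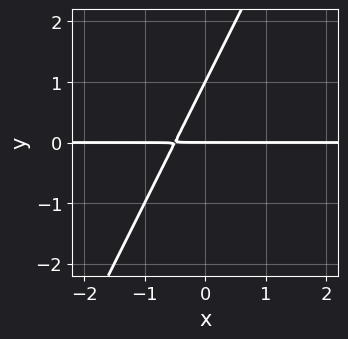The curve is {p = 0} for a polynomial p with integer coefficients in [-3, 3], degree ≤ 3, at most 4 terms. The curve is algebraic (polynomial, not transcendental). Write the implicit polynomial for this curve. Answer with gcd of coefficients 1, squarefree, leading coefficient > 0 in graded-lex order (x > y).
2*x*y - y^2 + y

(a) deg p = 2. No degree-1 curve has this shape.
(b) From the axis intercepts and sections: every point of the x-axis in the box is on the curve; the y-axis gridline crossings are at y ∈ {0, 1}.
(c) Solving for integer coefficients yields p as stated.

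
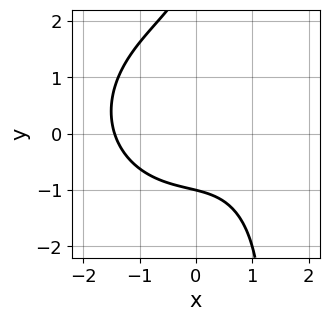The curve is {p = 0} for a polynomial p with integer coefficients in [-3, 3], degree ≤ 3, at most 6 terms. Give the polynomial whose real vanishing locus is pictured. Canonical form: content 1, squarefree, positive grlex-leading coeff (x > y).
x^3 + x*y^2 - y^2 + 2*y + 3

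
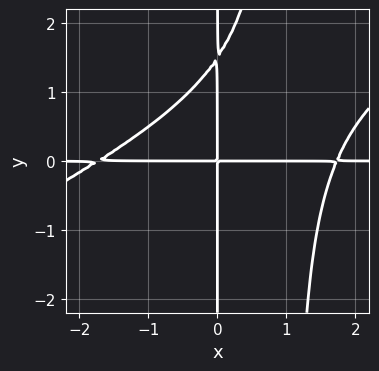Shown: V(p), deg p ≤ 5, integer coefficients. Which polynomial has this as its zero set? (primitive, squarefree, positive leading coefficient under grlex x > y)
x^3*y - 2*x^2*y^2 + 2*x*y^2 - 3*x*y

First, deg p = 4. No degree-3 curve has this shape.
Next, against the integer gridlines: the visible y-axis segment lies entirely on the curve; every point of the x-axis in the box is on the curve.
Finally, these observations pin down the coefficients.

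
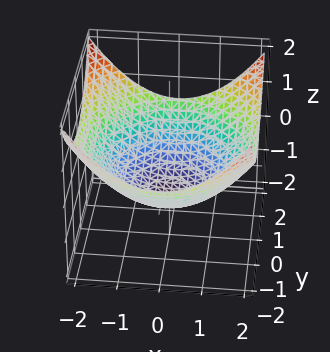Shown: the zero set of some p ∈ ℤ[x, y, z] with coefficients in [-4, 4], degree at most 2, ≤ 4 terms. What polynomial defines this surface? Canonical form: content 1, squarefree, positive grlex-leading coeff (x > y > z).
x^2 + y^2 - 3*z - 3

(a) The degree is 2 — the shape is more complex than any degree-1 surface.
(b) By symmetry, the surface is invariant under rotation about z: p = q(x² + y², z).
(c) From the visible intercepts: a circular section at z = 0 has radius between 1 and 2; it crosses the z-axis at the gridline z = -1.
(d) Fitting integer coefficients to these (and the overall shape) gives p.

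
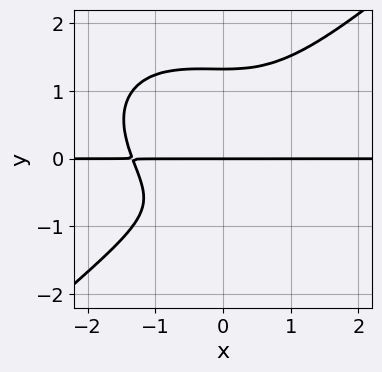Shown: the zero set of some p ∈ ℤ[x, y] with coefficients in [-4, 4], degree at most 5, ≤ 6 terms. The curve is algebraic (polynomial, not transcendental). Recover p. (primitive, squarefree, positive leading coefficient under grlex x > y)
1. The degree is 4 — no degree-3 curve has this shape.
2. From the axis intercepts and sections: it meets the y-axis at y = 0 (among the integer gridlines); every point of the x-axis in the box is on the curve.
3. Assembling these constraints gives the stated polynomial.

2*x^3*y - 3*y^4 + x^2*y + 3*y^2 + 3*y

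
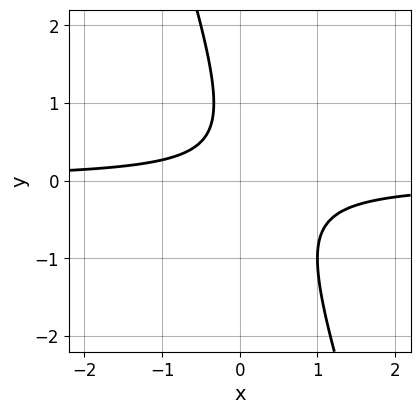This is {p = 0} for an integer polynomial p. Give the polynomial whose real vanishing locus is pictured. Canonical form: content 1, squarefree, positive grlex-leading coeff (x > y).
Degree: a generic line meets the curve in up to 2 points, so deg p = 2.
From the axis intercepts and sections: no y-intercept at any integer in the box; the curve avoids every integer x-axis point in the box.
Matching integer coefficients to the picture gives p.

3*x*y + y^2 - y + 1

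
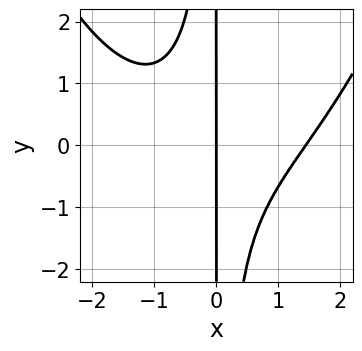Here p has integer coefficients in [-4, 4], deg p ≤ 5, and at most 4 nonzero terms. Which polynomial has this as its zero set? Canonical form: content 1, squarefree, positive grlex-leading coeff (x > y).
x^4 - 3*x^2*y - 3*x

1. Degree: a generic line meets the curve in up to 4 points, so deg p = 4.
2. Against the integer gridlines: it crosses the x-axis at the gridline x = 0; every point of the y-axis in the box is on the curve.
3. Matching integer coefficients to the picture gives p.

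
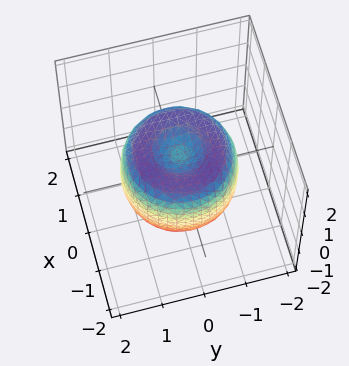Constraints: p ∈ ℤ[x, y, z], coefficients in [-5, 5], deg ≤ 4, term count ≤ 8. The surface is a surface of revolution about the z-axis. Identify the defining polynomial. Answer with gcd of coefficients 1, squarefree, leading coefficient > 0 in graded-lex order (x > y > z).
2*x^4 + 4*x^2*y^2 + 2*y^4 - 3*x^2 - 3*y^2 + 2*z^2 - 1

(a) deg p = 4.
(b) Symmetries: the z-axis is an axis of rotation, so x and y enter only as x² + y².
(c) From the visible intercepts: a circular section at z = 1 has radius between 0 and 1.
(d) Together with the visible shape, these determine p as stated.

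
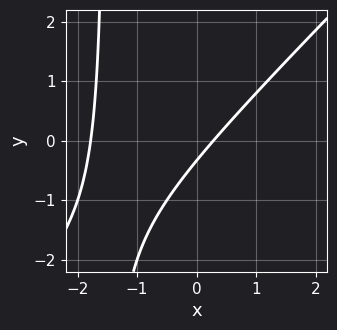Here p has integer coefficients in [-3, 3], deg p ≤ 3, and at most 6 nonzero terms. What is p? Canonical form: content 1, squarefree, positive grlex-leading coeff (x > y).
2*x^2 - 2*x*y + 3*x - 3*y - 1

First, deg p = 2. A generic line meets the curve in up to 2 points.
Finally, matching integer coefficients to the picture gives p.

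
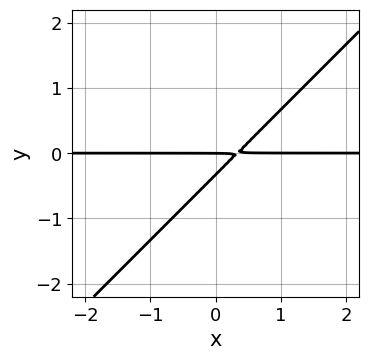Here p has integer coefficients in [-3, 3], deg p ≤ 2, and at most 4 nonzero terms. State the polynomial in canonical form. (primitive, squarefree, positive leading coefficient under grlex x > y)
1. Degree: no degree-1 curve has this shape, so deg p = 2.
2. From the axis intercepts and sections: the visible x-axis segment lies entirely on the curve; it meets the y-axis at y = 0 (among the integer gridlines).
3. Matching integer coefficients to the picture gives p.

3*x*y - 3*y^2 - y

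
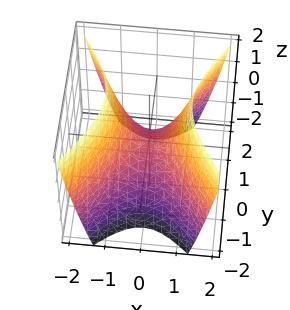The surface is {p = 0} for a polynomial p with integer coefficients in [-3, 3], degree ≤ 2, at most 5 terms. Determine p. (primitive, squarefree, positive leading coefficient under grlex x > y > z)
3*x^2 - 2*y^2 - 2*z

1. The degree is 2 — a hyperbolic paraboloid; a quadric.
2. Symmetries: mirror symmetry y ↦ −y ⇒ only even powers of y; it's symmetric under x → −x, forcing even powers of x.
3. From the visible intercepts: it crosses the x-axis at the gridline x = 0; it meets the z-axis at z = 0 (among the integer gridlines); it crosses the y-axis at the gridline y = 0.
4. Matching integer coefficients to the picture gives p.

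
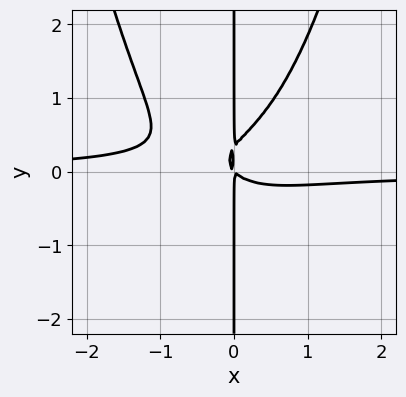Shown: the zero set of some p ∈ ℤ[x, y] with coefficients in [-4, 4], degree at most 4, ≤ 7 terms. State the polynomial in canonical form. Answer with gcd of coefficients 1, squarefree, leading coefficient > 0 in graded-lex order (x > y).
First, the degree is 4 — a generic line meets the curve in up to 4 points.
Next, against the integer gridlines: every point of the y-axis in the box is on the curve.
Finally, the integer polynomial consistent with all of this is the stated p.

3*x^3*y + x^2*y - 3*x*y^2 + x^2 + x*y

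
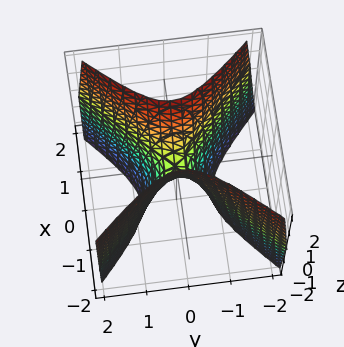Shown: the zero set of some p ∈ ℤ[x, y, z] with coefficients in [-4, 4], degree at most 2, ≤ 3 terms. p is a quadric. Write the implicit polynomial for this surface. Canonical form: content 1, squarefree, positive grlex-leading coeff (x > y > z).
(a) The degree is 2 — a saddle surface; a quadric.
(b) Symmetries: mirror symmetry y ↦ −y ⇒ only even powers of y; the x ↦ −x reflection is a symmetry, so x appears only in even powers.
(c) From the axis intercepts and sections: it meets the z-axis at z = 0 (among the integer gridlines); one x-axis crossing is at x = 0.
(d) Fitting integer coefficients to these (and the overall shape) gives p.

3*x^2 - 3*y^2 - z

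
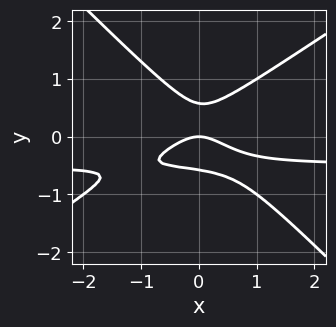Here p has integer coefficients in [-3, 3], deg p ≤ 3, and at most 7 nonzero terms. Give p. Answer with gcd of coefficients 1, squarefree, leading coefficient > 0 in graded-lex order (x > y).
(a) The degree is 3 — no degree-2 curve has this shape.
(b) Against the integer gridlines: one x-axis crossing is at x = 0; one y-axis crossing is at y = 0.
(c) Fitting integer coefficients to these (and the overall shape) gives p.

2*x^2*y - x*y^2 - 3*y^3 + x^2 + y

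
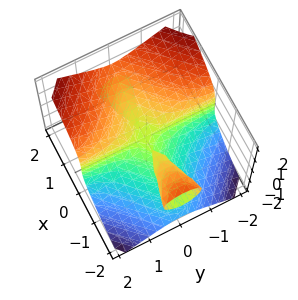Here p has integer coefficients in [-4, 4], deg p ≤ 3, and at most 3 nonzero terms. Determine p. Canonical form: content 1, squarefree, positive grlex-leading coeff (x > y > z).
x^2*z + 3*x*y^2 - 3*z^3

I count 2 distinct pieces. They look like related sheets of one shape, so recover p as a whole.
The degree is 3 — the shape is more complex than any degree-2 surface.
Observable constraints: it crosses the z-axis at the gridline z = 0; the visible x-axis segment lies entirely on the surface.
Matching integer coefficients to the picture gives p. Check: (0, -1, 0) on the y-axis lies on the surface, and p(0, -1, 0) = 0. ✓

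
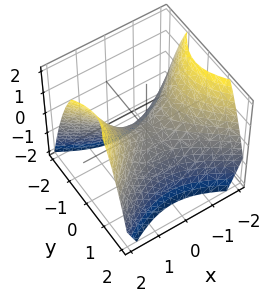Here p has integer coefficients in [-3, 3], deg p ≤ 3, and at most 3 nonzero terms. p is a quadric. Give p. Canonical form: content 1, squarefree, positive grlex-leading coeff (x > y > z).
2*x^2 - 3*y^2 - 3*z

First, deg p = 2. A saddle surface; a quadric.
Then, symmetries: it's symmetric under x → −x, forcing even powers of x; it's symmetric under y → −y, forcing even powers of y.
Then, from the visible intercepts: one x-axis crossing is at x = 0; one z-axis crossing is at z = 0; it crosses the y-axis at the gridline y = 0.
Finally, matching integer coefficients to the picture gives p.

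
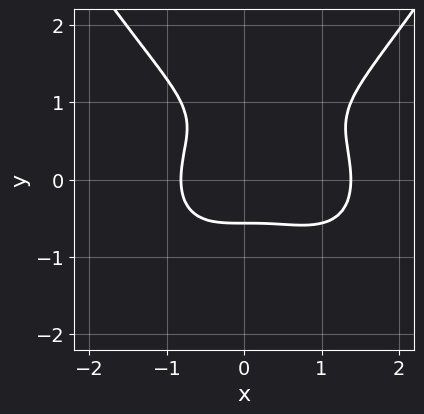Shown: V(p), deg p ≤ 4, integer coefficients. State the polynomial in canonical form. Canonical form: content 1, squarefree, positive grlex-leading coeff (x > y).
First, deg p = 4. No degree-3 curve has this shape.
Finally, the integer polynomial consistent with all of this is the stated p.

x^4 - x^3 - 2*y^3 + 2*y^2 - 1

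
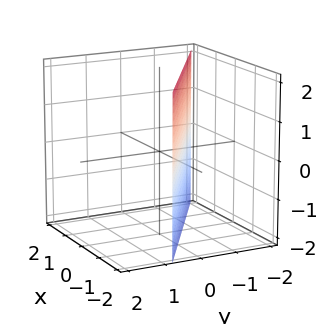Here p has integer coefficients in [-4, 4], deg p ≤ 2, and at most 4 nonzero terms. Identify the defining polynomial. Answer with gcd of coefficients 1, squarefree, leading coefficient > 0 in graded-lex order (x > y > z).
2*x + 3*y + 2

Degree: the surface is flat (a plane), so deg p = 1.
Against the integer gridlines: one x-axis crossing is at x = -1; it misses every integer gridline on the z-axis.
Matching integer coefficients to the picture gives p.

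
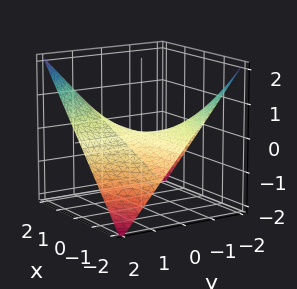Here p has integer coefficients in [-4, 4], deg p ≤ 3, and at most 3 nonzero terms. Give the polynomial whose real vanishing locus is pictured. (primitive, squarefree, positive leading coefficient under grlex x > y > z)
x*y - 2*z

1. Degree: a saddle surface; a quadric, so deg p = 2.
2. Observable constraints: the visible y-axis segment lies entirely on the surface; it meets the z-axis at z = 0 (among the integer gridlines); the visible x-axis segment lies entirely on the surface.
3. Fitting integer coefficients to these (and the overall shape) gives p.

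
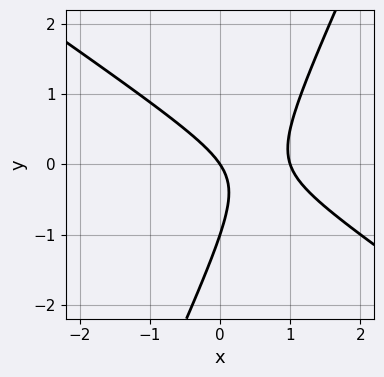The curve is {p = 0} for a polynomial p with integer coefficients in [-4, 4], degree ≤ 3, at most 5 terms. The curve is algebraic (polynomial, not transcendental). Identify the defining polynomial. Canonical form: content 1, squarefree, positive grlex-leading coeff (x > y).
3*x^2 + 3*x*y - 2*y^2 - 3*x - 2*y

1. Degree: a generic line meets the curve in up to 2 points, so deg p = 2.
2. From the axis intercepts and sections: among the integer gridlines, it crosses the x-axis at x ∈ {0, 1}; the y-axis gridline crossings are at y ∈ {-1, 0}.
3. These observations pin down the coefficients.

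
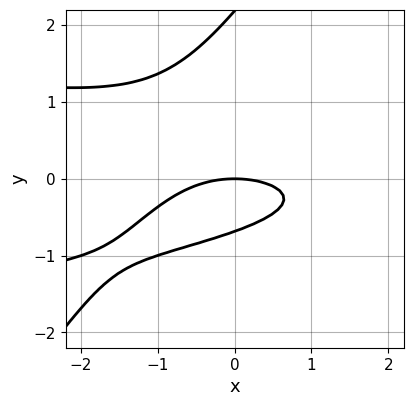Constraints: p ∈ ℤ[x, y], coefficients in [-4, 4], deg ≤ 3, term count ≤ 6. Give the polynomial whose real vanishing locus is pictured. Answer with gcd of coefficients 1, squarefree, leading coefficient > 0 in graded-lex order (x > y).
3*x*y^2 - 2*y^3 + x^2 + 3*y^2 + 3*y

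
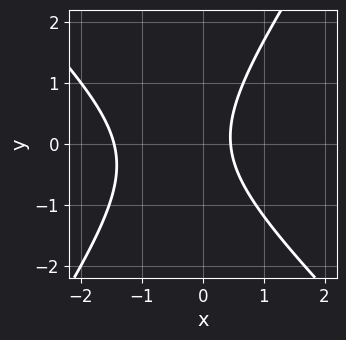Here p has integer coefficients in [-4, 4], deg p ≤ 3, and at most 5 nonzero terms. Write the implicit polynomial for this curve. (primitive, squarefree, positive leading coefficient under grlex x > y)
3*x^2 + x*y - 2*y^2 + 3*x - 2

(a) deg p = 2. The shape is more complex than any degree-1 curve.
(b) From the axis intercepts and sections: the curve avoids every integer y-axis point in the box.
(c) The integer polynomial consistent with all of this is the stated p.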